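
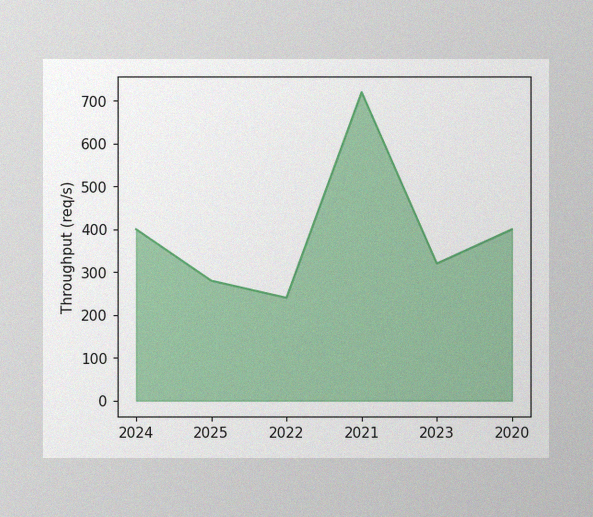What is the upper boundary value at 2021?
The image has some photo noise and uneven lighting. At 2021 the upper boundary is at 720req/s.

720req/s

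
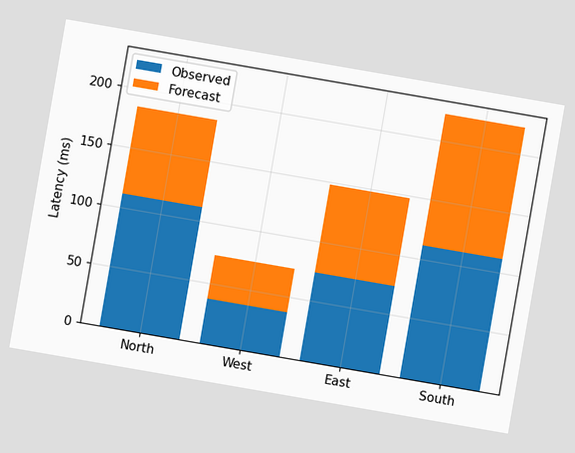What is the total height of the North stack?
185ms

The chart is tilted about 10° clockwise. The North stack's top reaches 185ms on the y-axis.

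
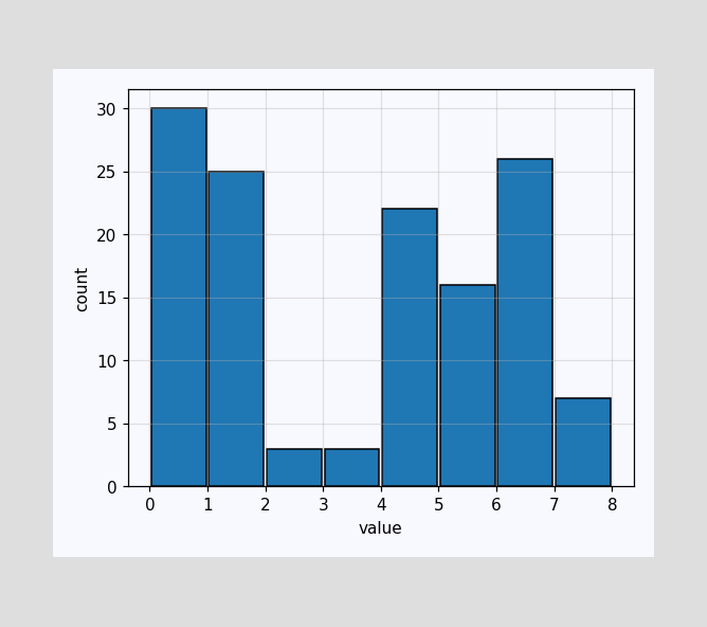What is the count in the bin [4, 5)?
The [4, 5) bin has height 22.

22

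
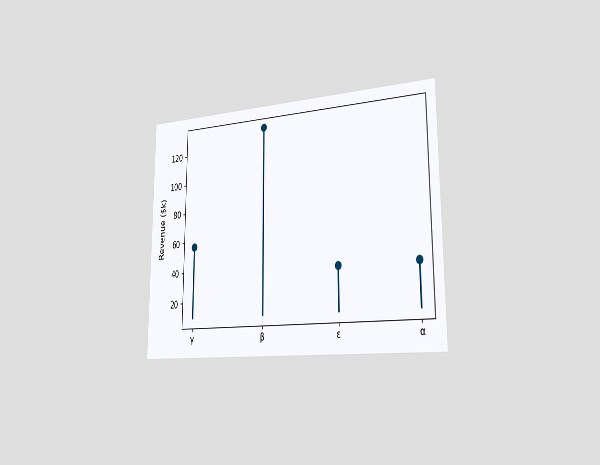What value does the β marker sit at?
$133k

The chart is viewed slightly from the right. The β marker sits at $133k.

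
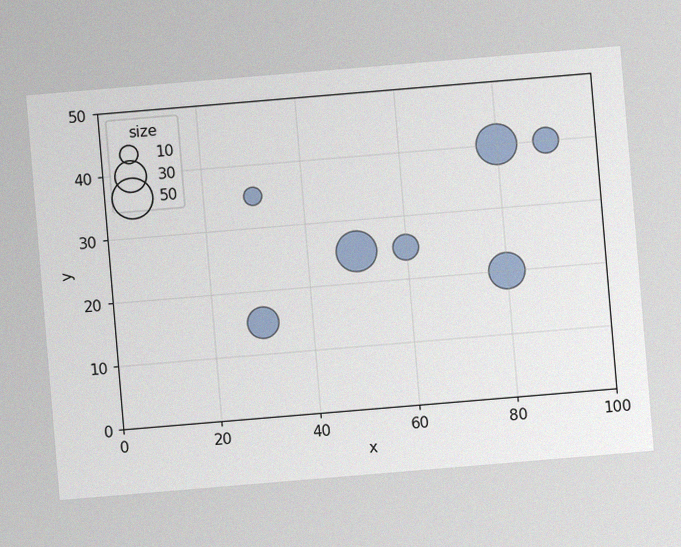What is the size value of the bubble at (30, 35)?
The chart is tilted about 5° counter-clockwise, with some photo noise. Matching the bubble at (30, 35) against the size legend gives 10.

10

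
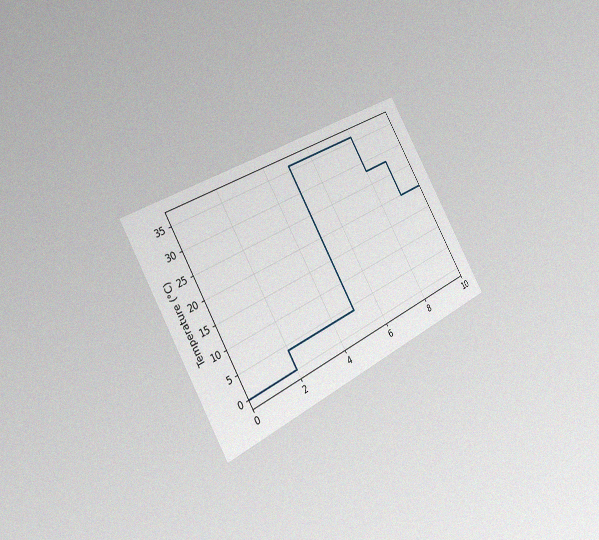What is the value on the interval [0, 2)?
The chart is tilted about 30° counter-clockwise and viewed slightly from the left, with some photo noise. On [0, 2) the step sits at 0°C.

0°C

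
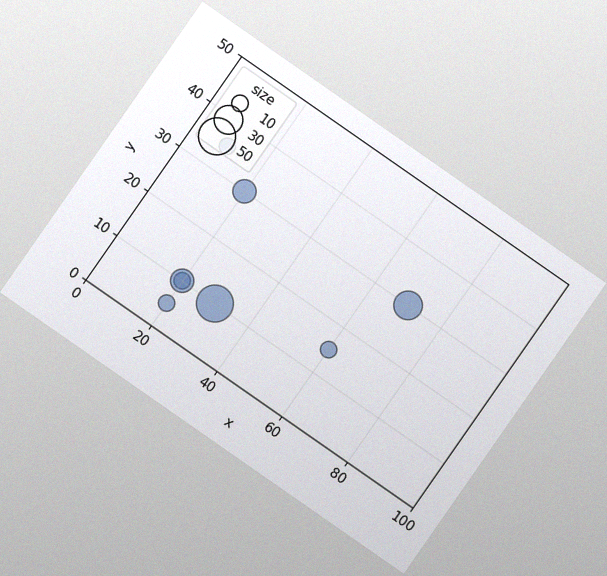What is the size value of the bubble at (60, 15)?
The chart is tilted about 35° clockwise, with some photo noise. Matching the bubble at (60, 15) against the size legend gives 10.

10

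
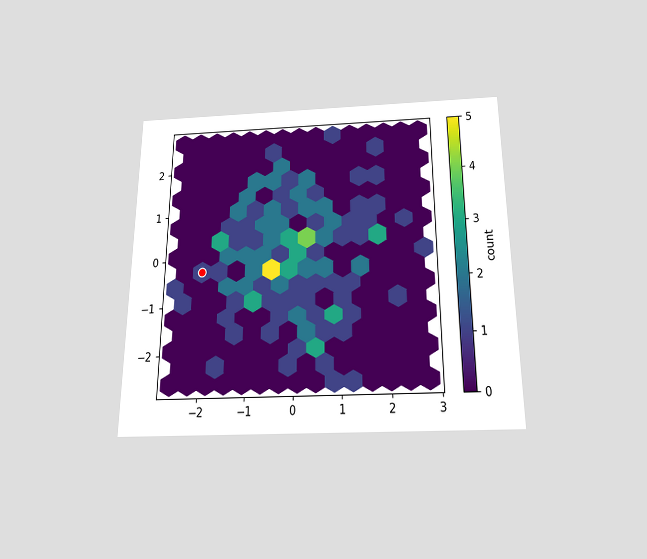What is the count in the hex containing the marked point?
1

The chart is viewed slightly from below. The marked hex reads 1 on the colorbar.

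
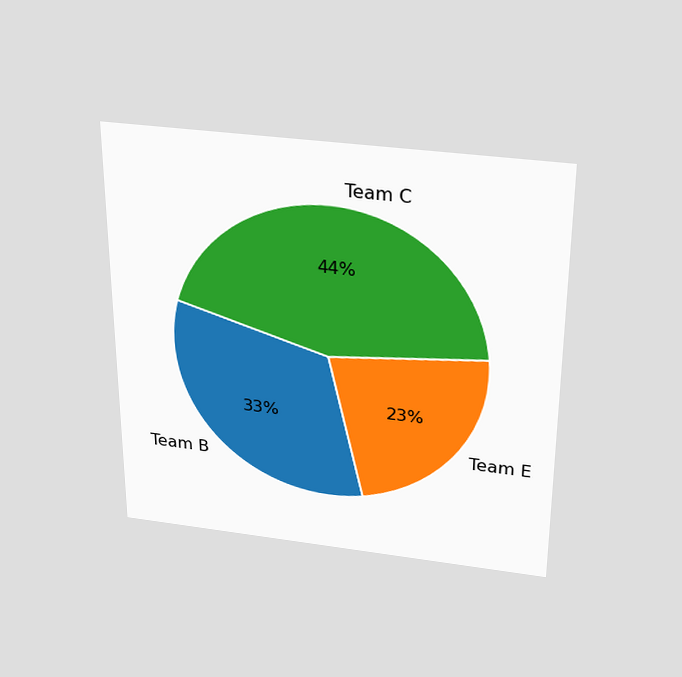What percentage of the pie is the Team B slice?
33%

The chart is viewed slightly from above. The Team B slice takes up 33% of the pie.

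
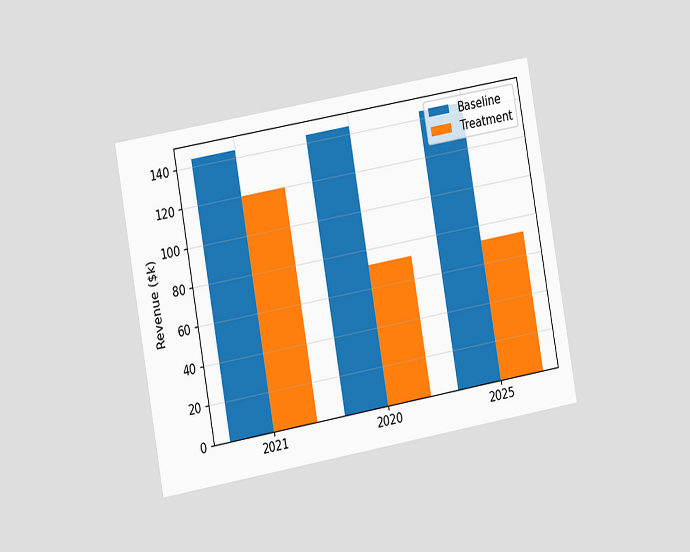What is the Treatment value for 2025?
The chart is tilted about 10° counter-clockwise and viewed at a slight angle. The Treatment bar at 2025 reaches $72k on the y-axis.

$72k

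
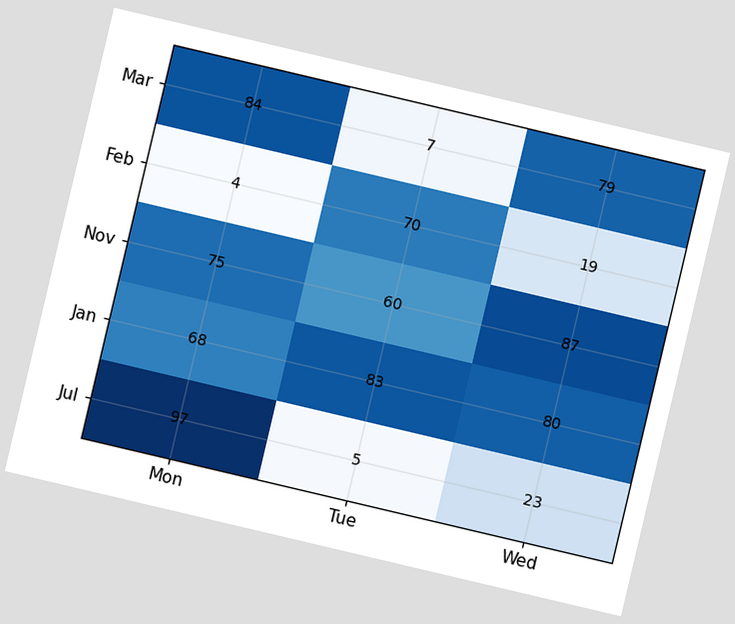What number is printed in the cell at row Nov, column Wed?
87

The chart is tilted about 13° clockwise. The (Nov, Wed) cell reads 87.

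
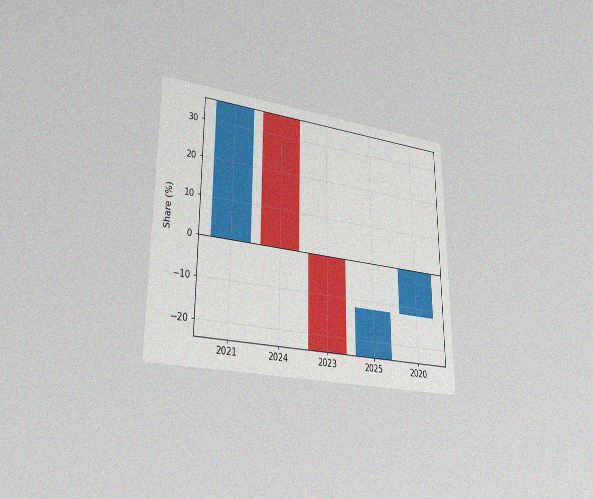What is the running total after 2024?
The chart is viewed at a slight angle, with some photo noise. After 2024 the running total reaches 0%.

0%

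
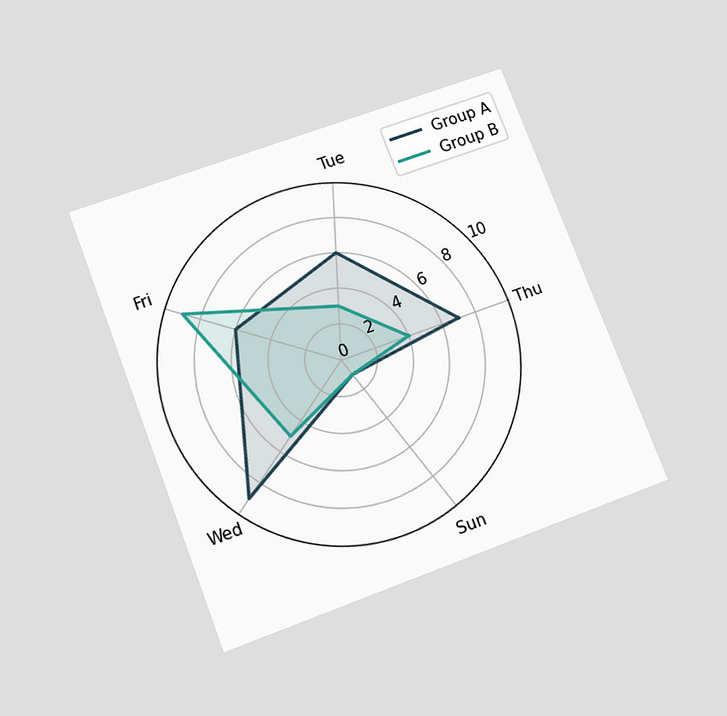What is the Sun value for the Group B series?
The chart is tilted about 21° counter-clockwise and viewed slightly from below. On the Sun axis, Group B reaches 1.

1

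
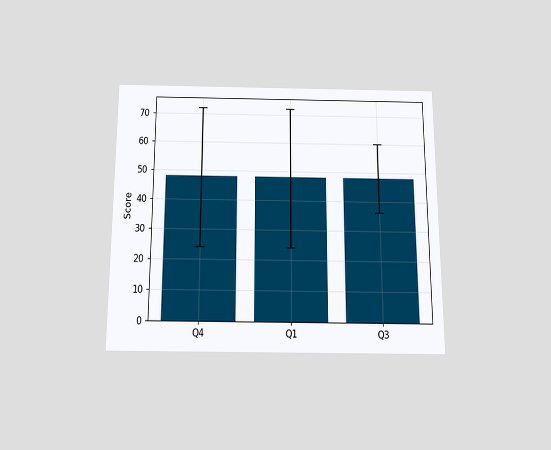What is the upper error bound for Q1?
The chart is viewed slightly from below. The Q1 bar's upper whisker reaches 72.

72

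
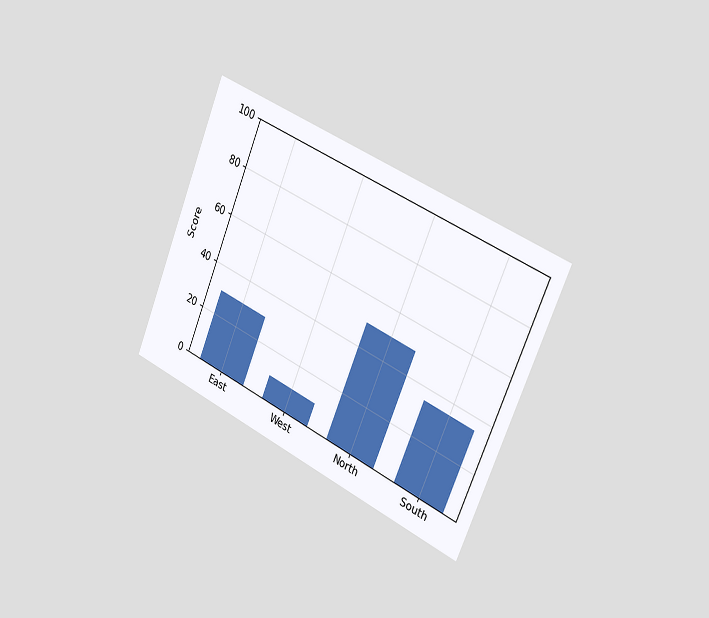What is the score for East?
30

The chart is tilted about 23° clockwise and viewed slightly from the right. Reading along the chart's y-axis, the East bar reaches 30.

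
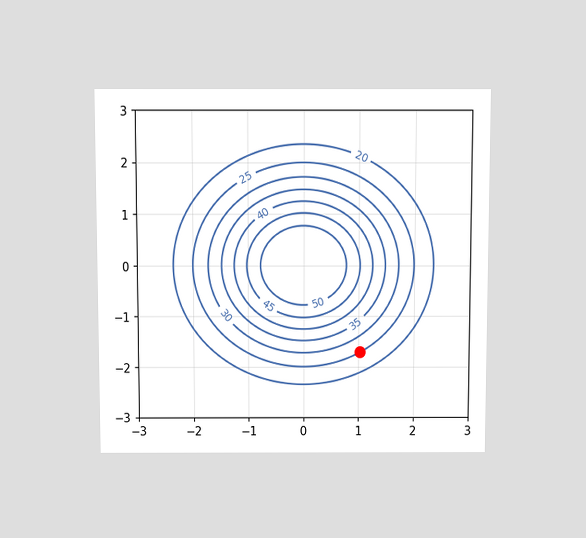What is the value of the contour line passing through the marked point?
The chart is viewed slightly from above. The marked point sits on the contour labelled 25.

25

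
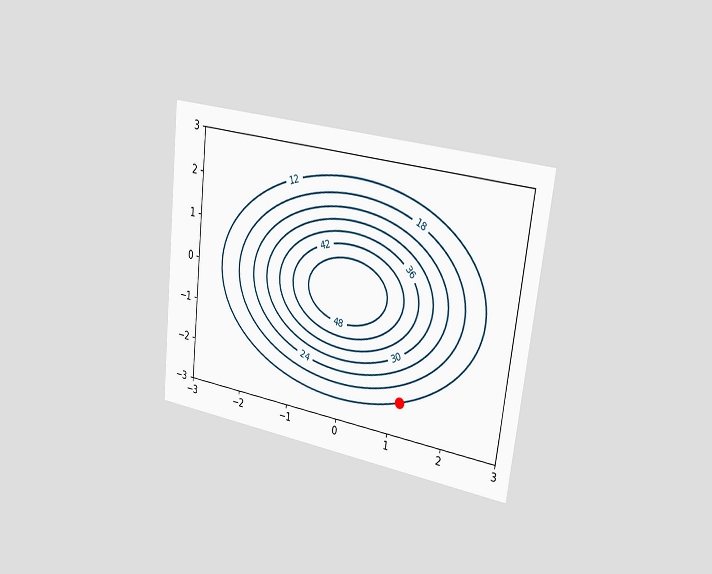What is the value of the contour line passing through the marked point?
The chart is tilted about 7° clockwise and viewed slightly from the right. The marked point sits on the contour labelled 12.

12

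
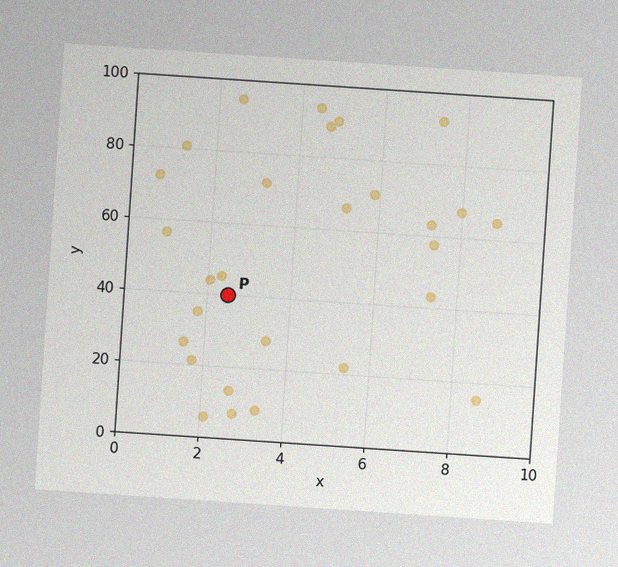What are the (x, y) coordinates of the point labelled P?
(2.5, 40)

The chart is tilted about 4° clockwise, with some photo noise. Following the gridlines from P to each axis, P sits at (2.5, 40).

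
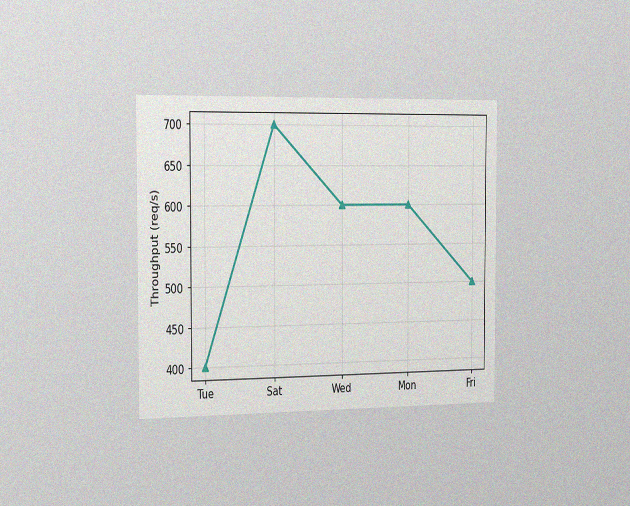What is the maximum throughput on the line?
The chart is viewed slightly from the left, with some photo noise. The highest point is at Sat, and reading across to the y-axis gives 700req/s.

700req/s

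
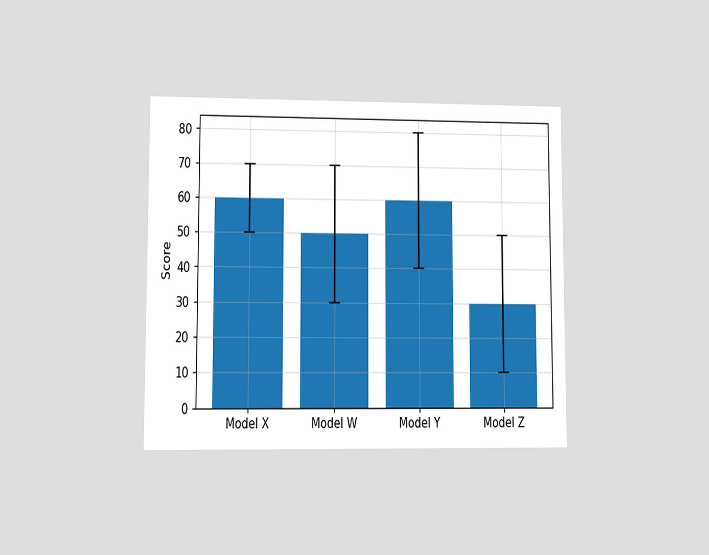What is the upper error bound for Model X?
70

The chart is viewed at a slight angle. The Model X bar's upper whisker reaches 70.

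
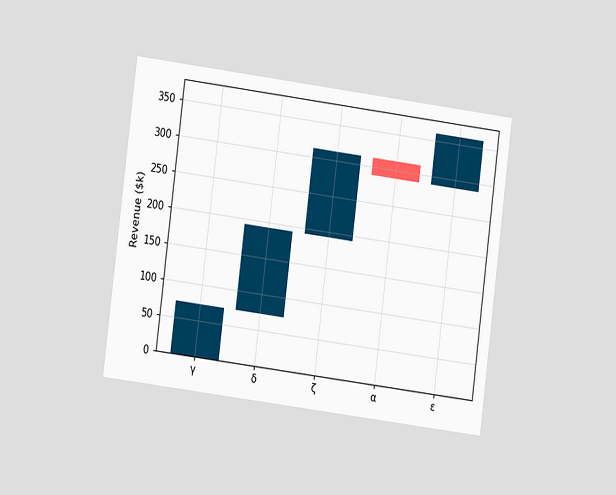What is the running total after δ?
$192k

The chart is tilted about 7° clockwise and viewed at a slight angle. After δ the running total reaches $192k.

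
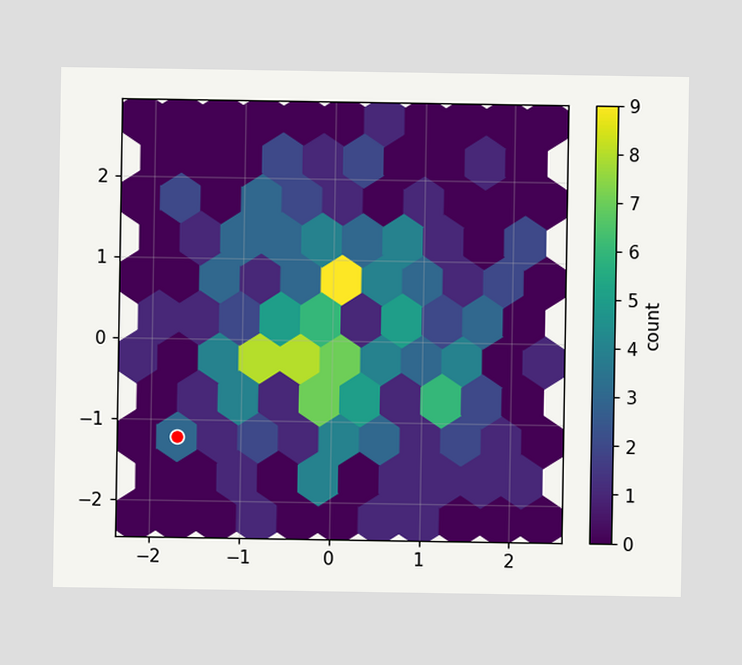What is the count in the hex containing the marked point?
3

The marked hex reads 3 on the colorbar.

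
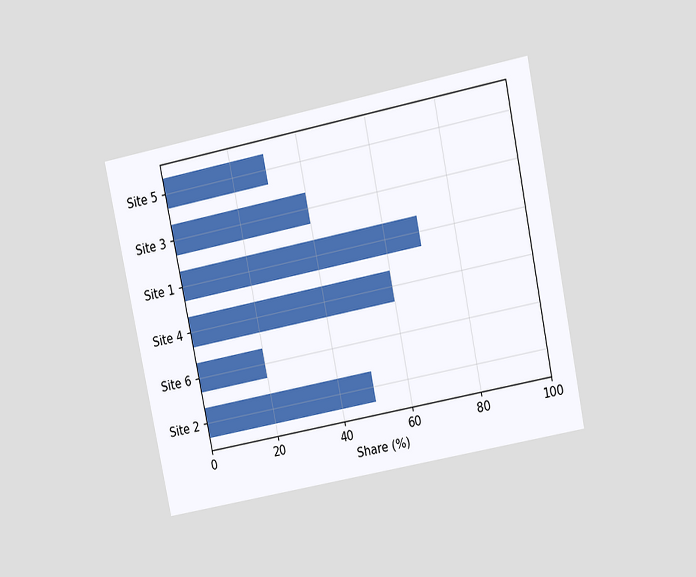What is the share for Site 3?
The chart is tilted about 12° counter-clockwise and viewed at a slight angle. Reading along the chart's x-axis, the Site 3 bar reaches 40%.

40%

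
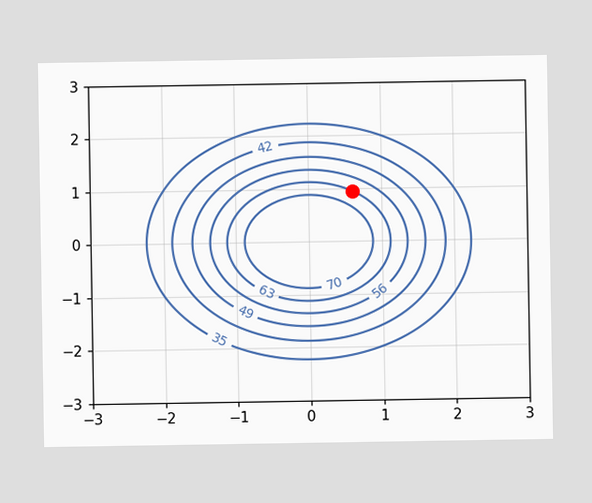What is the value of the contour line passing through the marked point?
The marked point sits on the contour labelled 63.

63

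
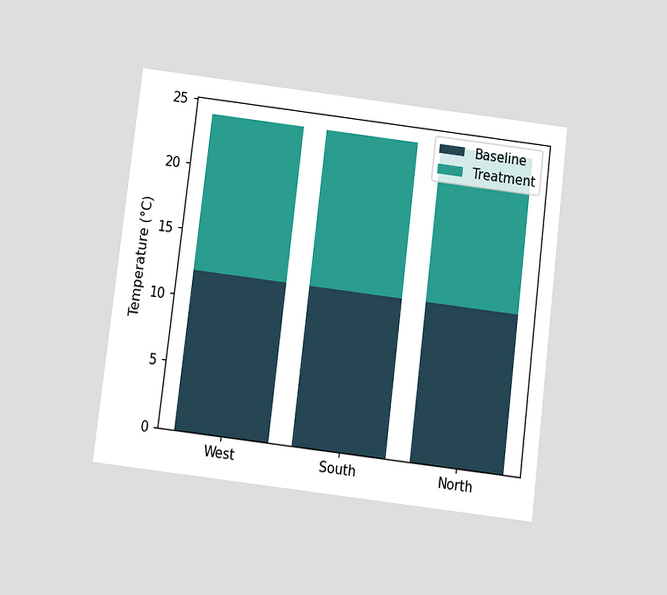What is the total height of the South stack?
24°C

The chart is tilted about 7° clockwise and viewed slightly from below. The South stack's top reaches 24°C on the y-axis.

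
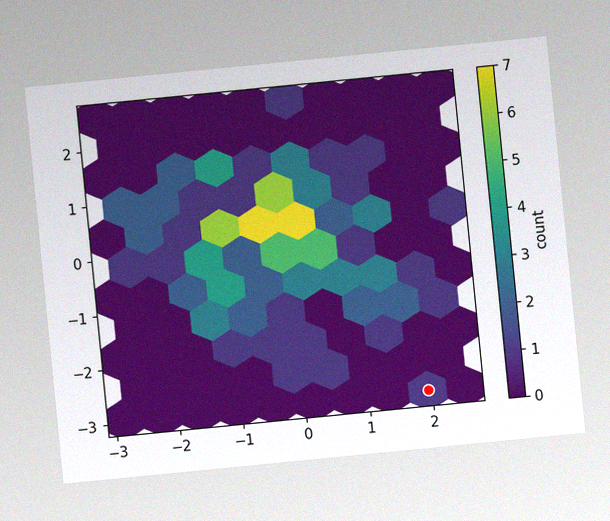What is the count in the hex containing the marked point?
1

The chart is tilted about 6° counter-clockwise, with some photo noise. The marked hex reads 1 on the colorbar.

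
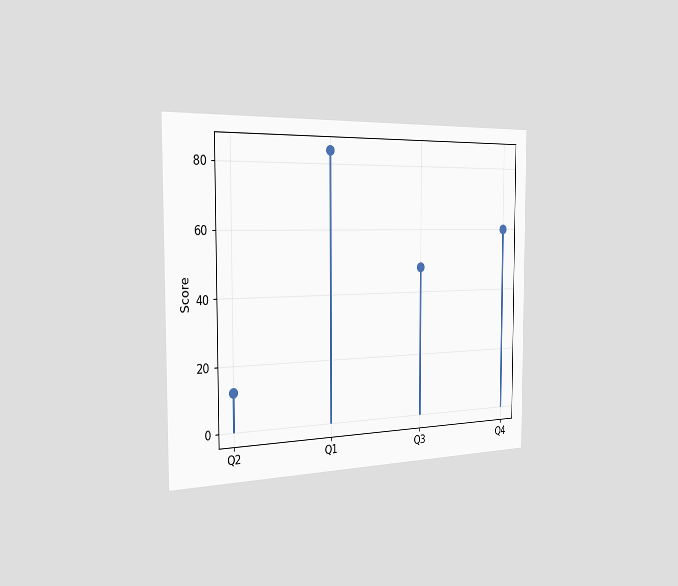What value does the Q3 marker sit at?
48

The chart is viewed slightly from the left. The Q3 marker sits at 48.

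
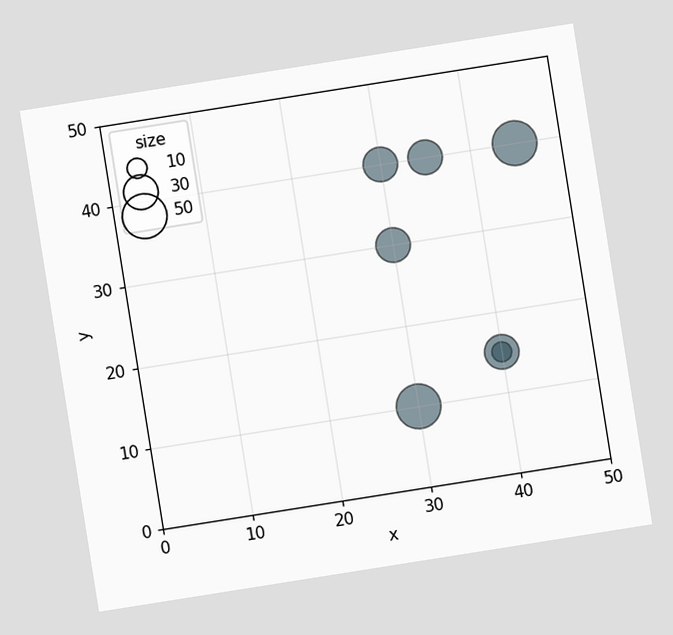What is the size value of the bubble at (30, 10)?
50

The chart is tilted about 9° counter-clockwise. Matching the bubble at (30, 10) against the size legend gives 50.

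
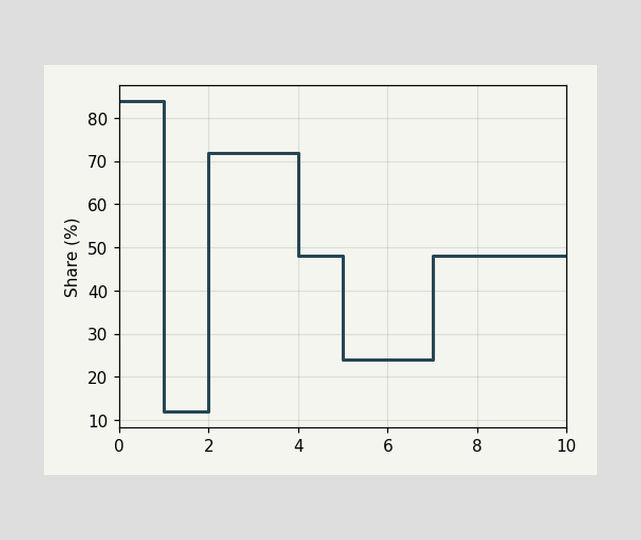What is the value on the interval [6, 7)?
24%

On [6, 7) the step sits at 24%.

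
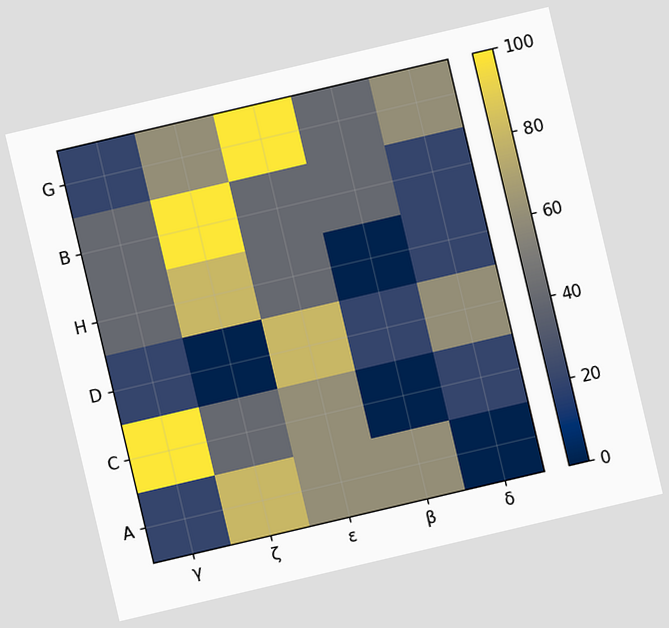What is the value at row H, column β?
0

The chart is tilted about 13° counter-clockwise. Matching cell (H, β) against the colorbar gives 0.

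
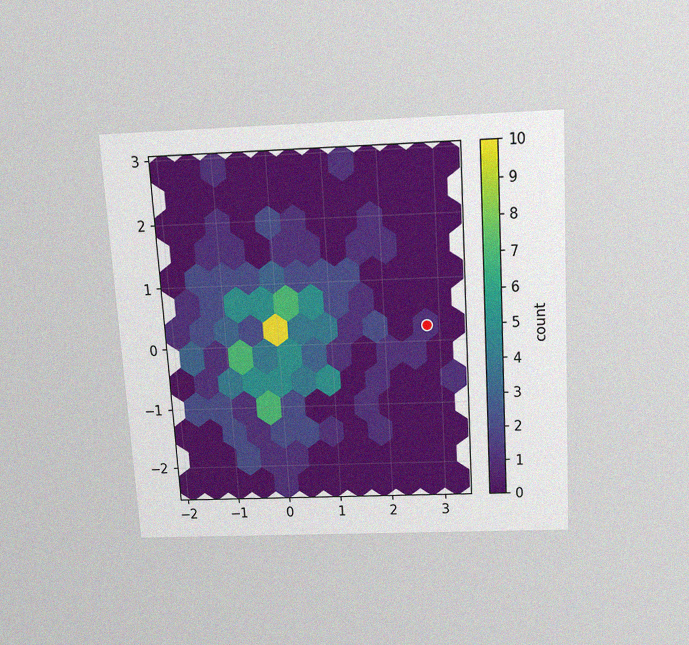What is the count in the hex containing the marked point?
The chart is tilted about 3° counter-clockwise and viewed slightly from above, with some photo noise. The marked hex reads 1 on the colorbar.

1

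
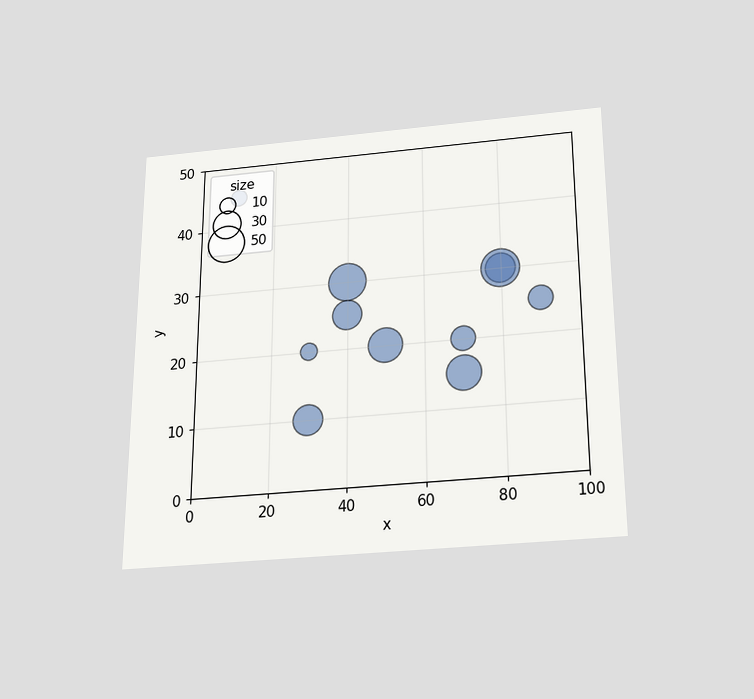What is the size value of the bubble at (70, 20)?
The chart is viewed slightly from below. Matching the bubble at (70, 20) against the size legend gives 20.

20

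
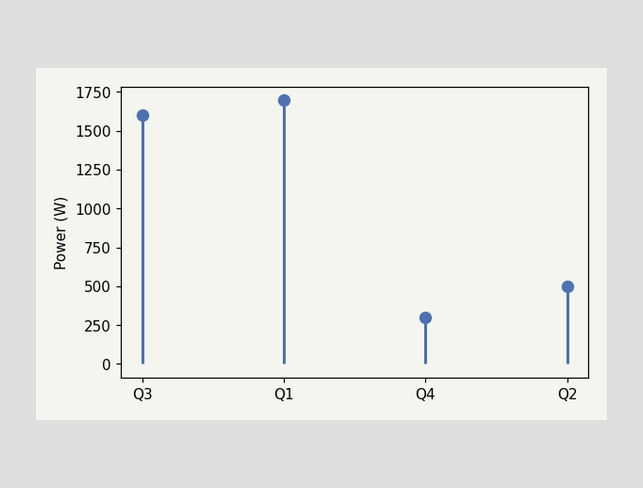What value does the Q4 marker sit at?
The Q4 marker sits at 300W.

300W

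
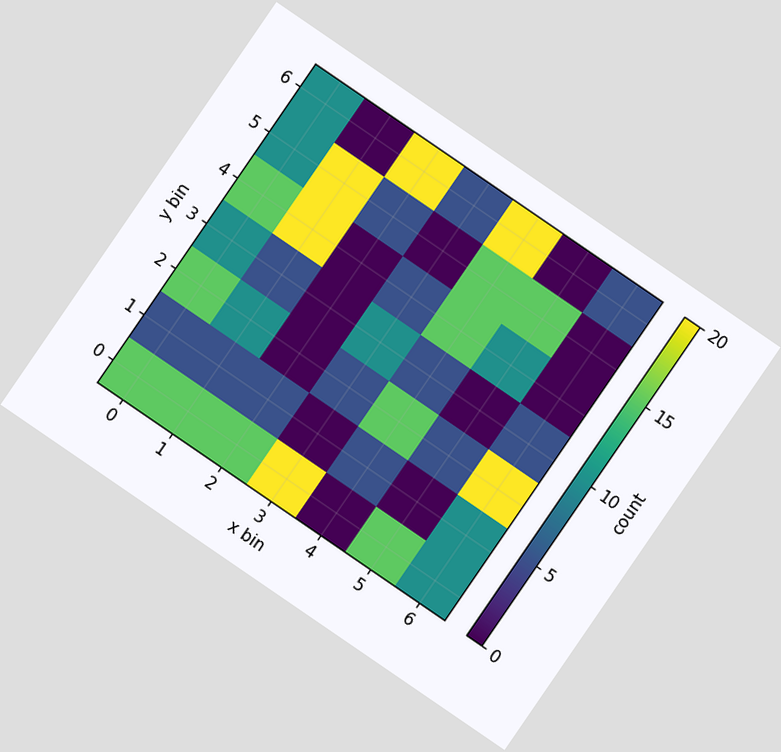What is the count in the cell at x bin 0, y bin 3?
10

The chart is tilted about 34° clockwise. Matching the cell (0, 3) against the colorbar gives 10.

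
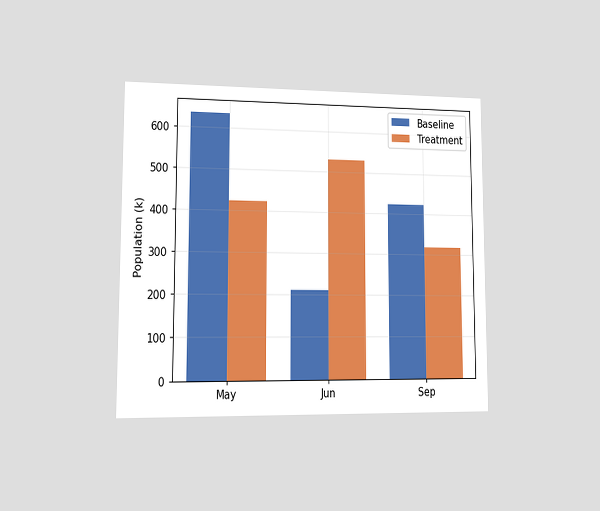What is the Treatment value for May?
424k

The chart is viewed at a slight angle. The Treatment bar at May reaches 424k on the y-axis.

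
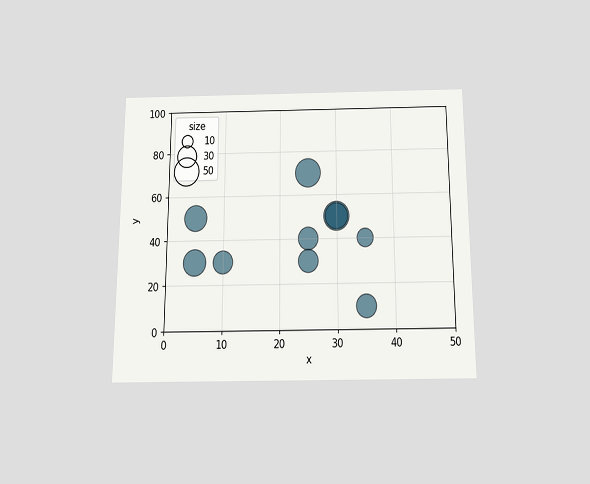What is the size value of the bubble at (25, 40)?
30

The chart is viewed slightly from below. Matching the bubble at (25, 40) against the size legend gives 30.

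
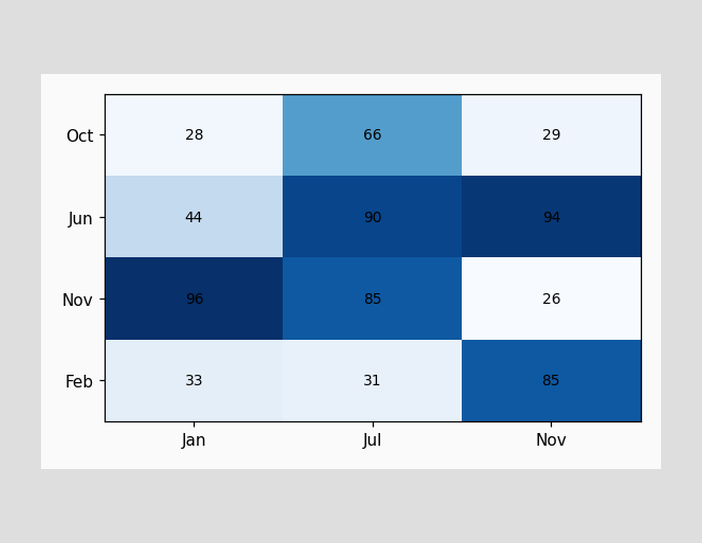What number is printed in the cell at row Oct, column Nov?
The (Oct, Nov) cell reads 29.

29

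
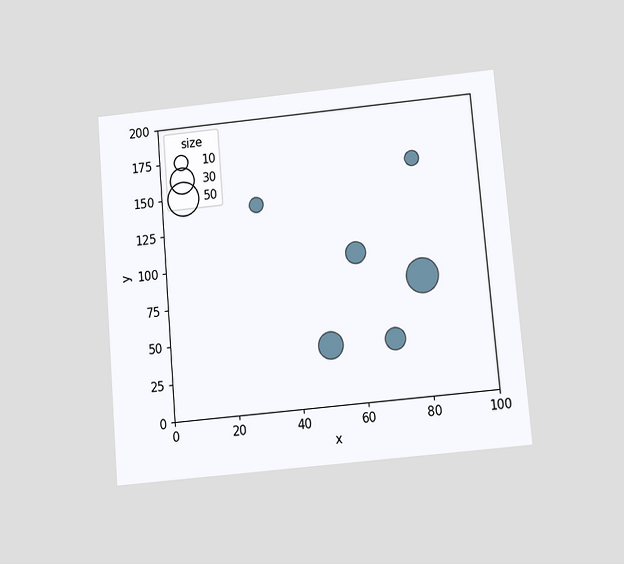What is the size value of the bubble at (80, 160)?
10

The chart is tilted about 5° counter-clockwise and viewed slightly from below. Matching the bubble at (80, 160) against the size legend gives 10.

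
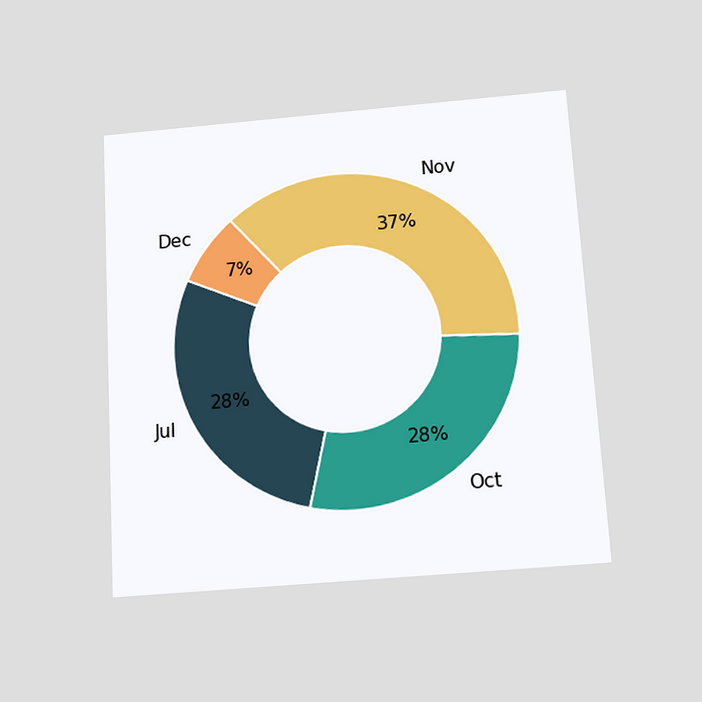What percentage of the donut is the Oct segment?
28%

The chart is tilted about 3° counter-clockwise and viewed slightly from below. The Oct segment takes up 28% of the ring.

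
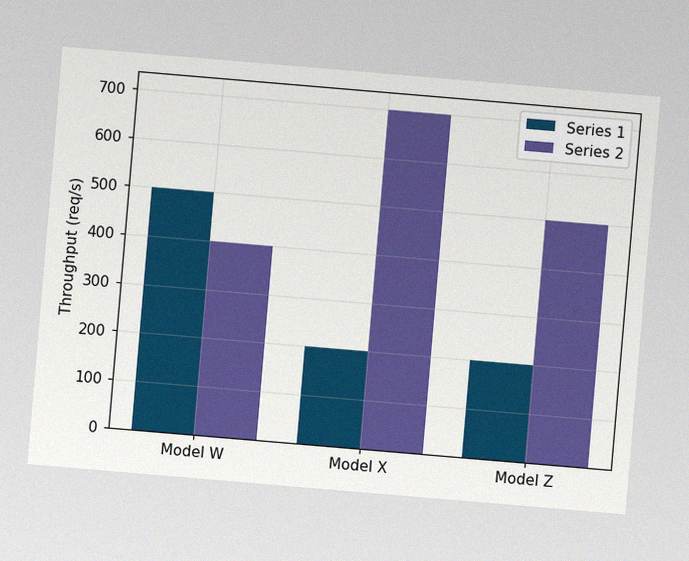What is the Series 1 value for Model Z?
The chart is tilted about 5° clockwise, with some photo noise. The Series 1 bar at Model Z reaches 200req/s on the y-axis.

200req/s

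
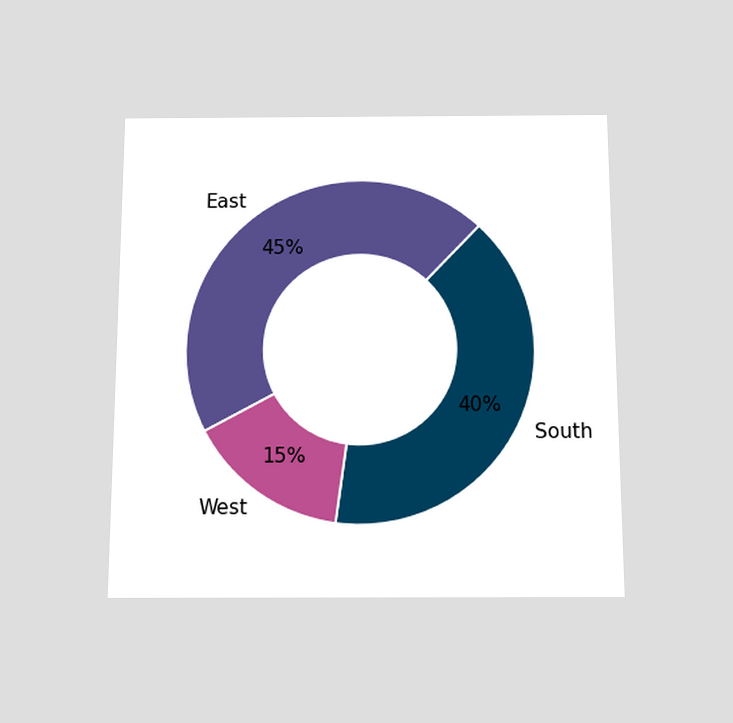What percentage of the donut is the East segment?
The chart is viewed slightly from below. The East segment takes up 45% of the ring.

45%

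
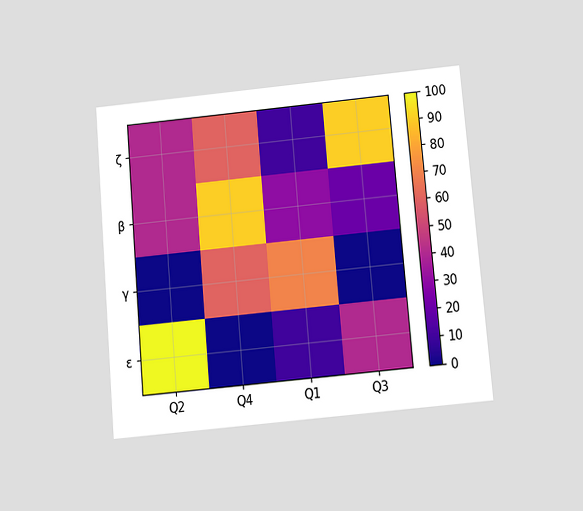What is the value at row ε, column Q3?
The chart is tilted about 5° counter-clockwise and viewed slightly from below. Matching cell (ε, Q3) against the colorbar gives 40.

40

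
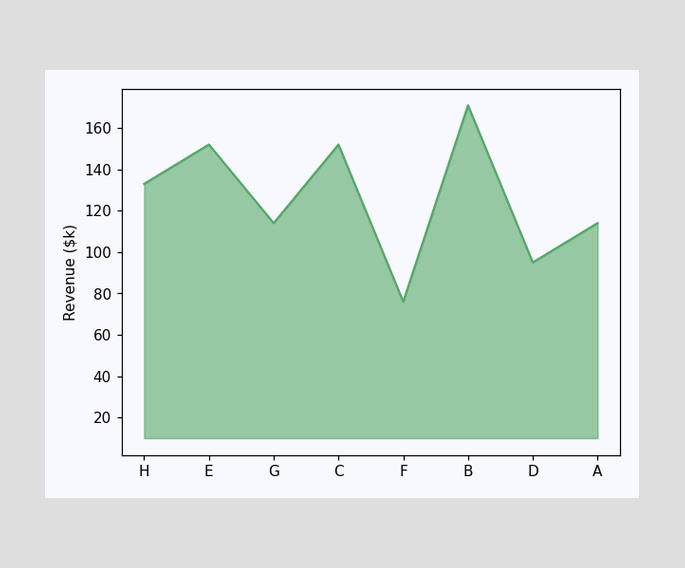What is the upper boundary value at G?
$114k

At G the upper boundary is at $114k.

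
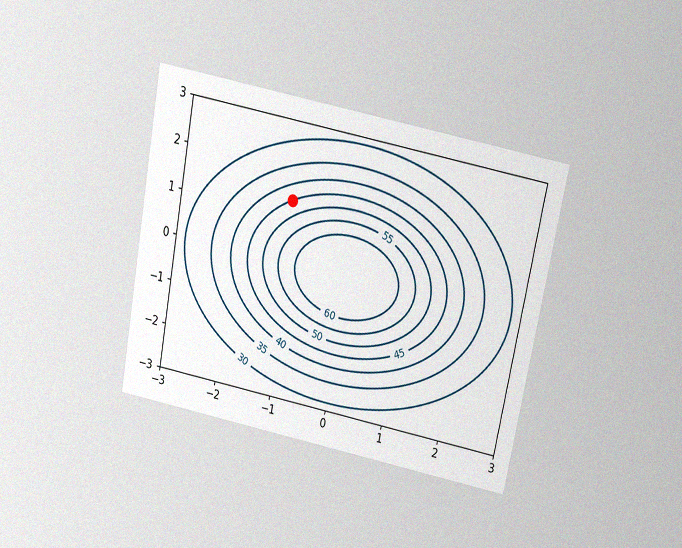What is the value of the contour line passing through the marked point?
The chart is tilted about 11° clockwise and viewed slightly from above, with some photo noise. The marked point sits on the contour labelled 45.

45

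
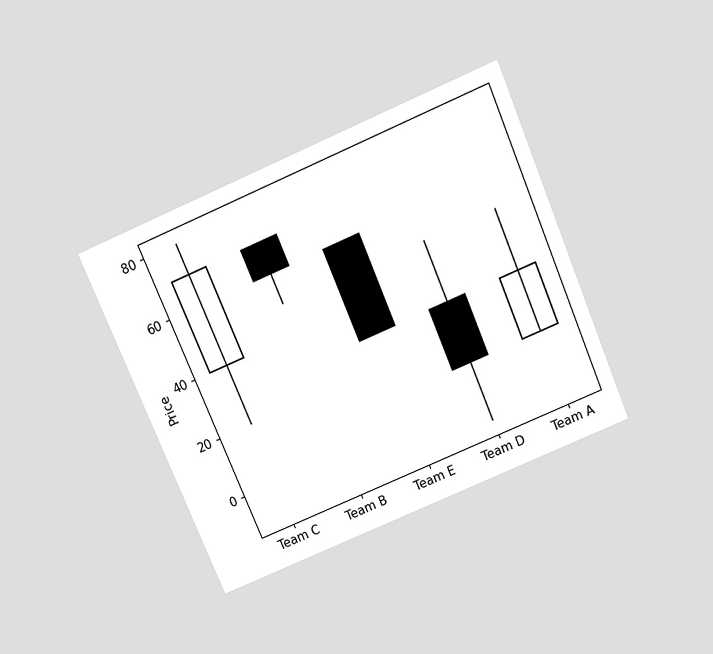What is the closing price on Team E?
The chart is tilted about 23° counter-clockwise and viewed slightly from above. The Team E candle closes at 30.

30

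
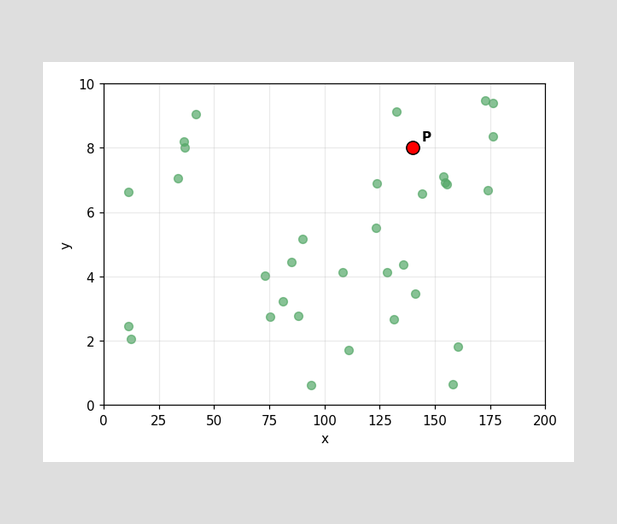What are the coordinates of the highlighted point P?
(140, 8)

Following the gridlines from P to each axis, P sits at (140, 8).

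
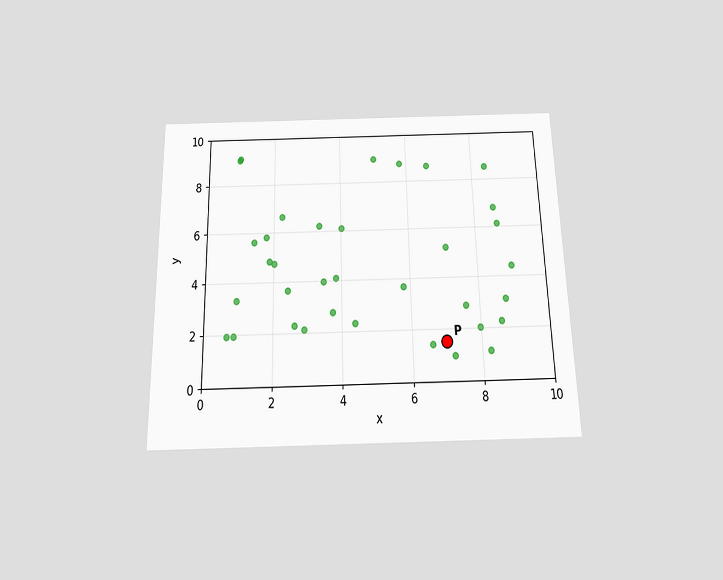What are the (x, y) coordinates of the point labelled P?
(7, 1.5)

The chart is viewed slightly from below. Following the gridlines from P to each axis, P sits at (7, 1.5).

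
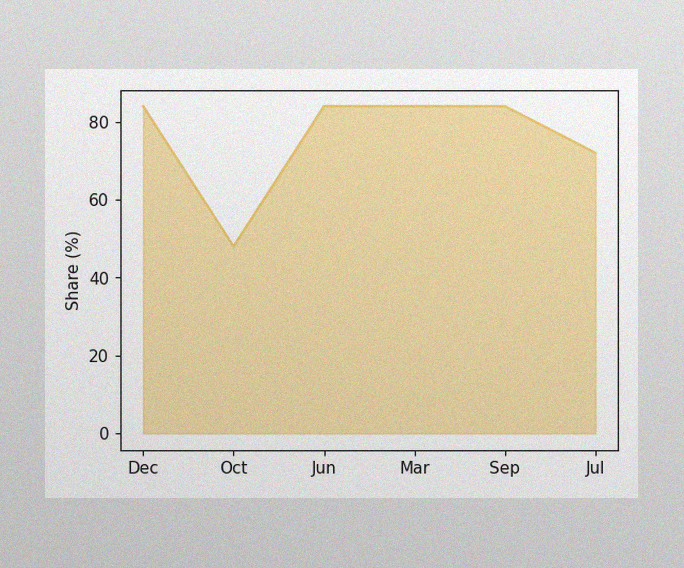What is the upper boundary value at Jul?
The image has some photo noise and uneven lighting. At Jul the upper boundary is at 72%.

72%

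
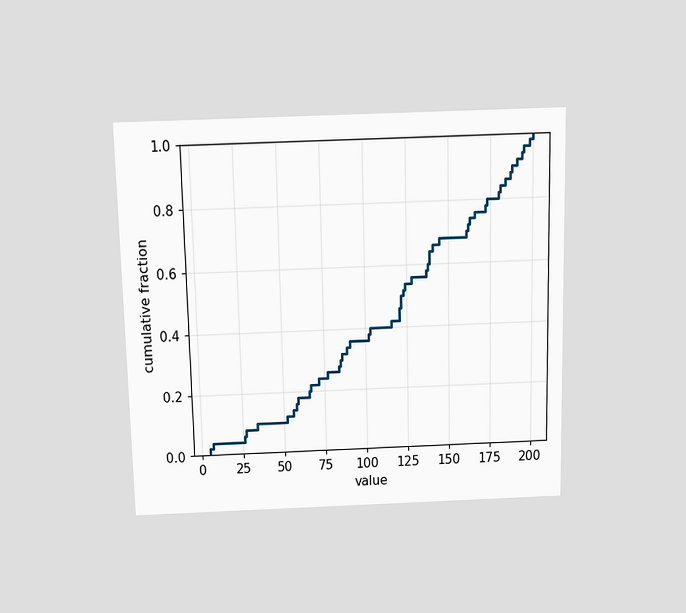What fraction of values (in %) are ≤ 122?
The chart is viewed slightly from above. At x=122 the ECDF step is at 50%.

50%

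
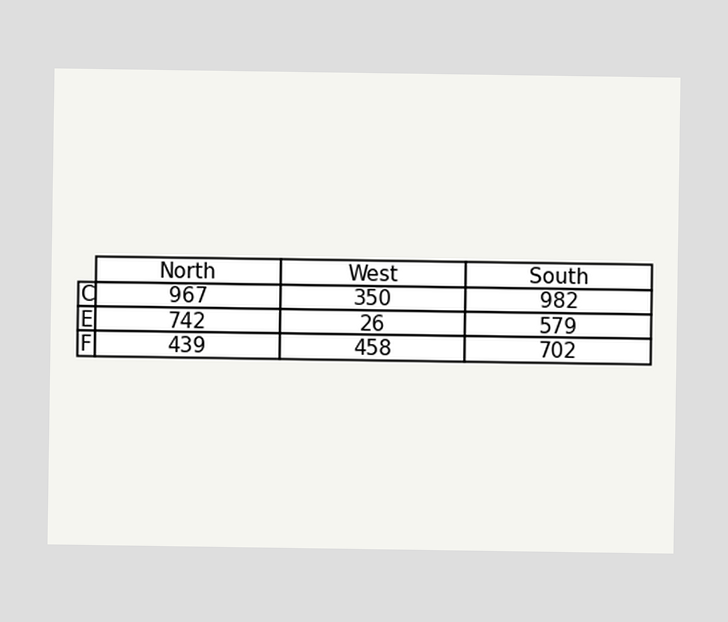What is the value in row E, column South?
The (E, South) cell reads 579.

579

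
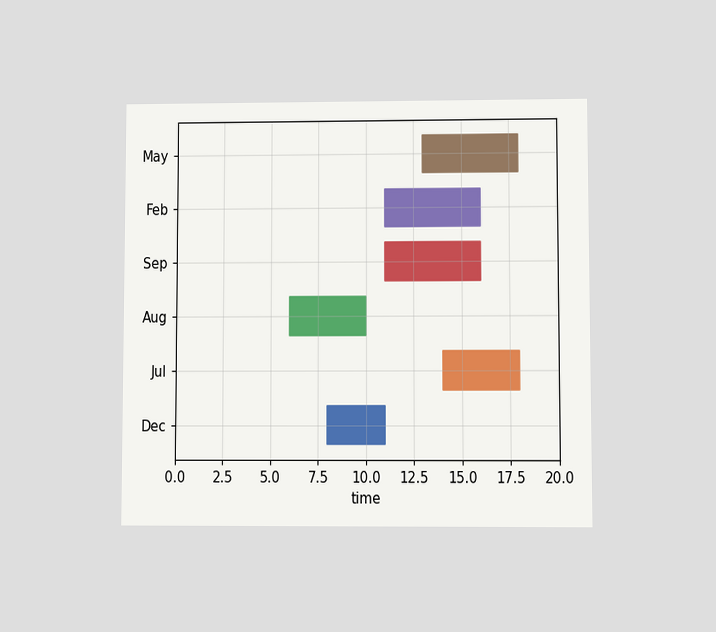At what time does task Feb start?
The chart is viewed at a slight angle. The Feb bar begins at t=11.

11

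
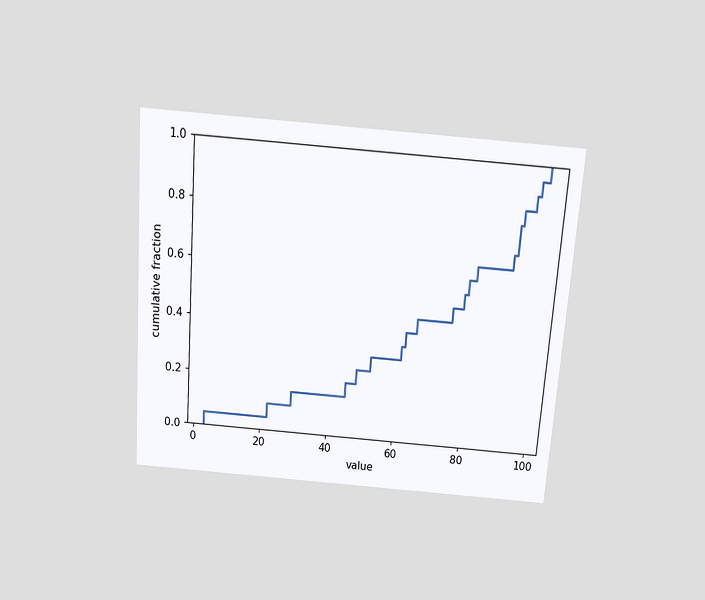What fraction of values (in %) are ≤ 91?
The chart is tilted about 4° clockwise and viewed slightly from above. At x=91 the ECDF step is at 70%.

70%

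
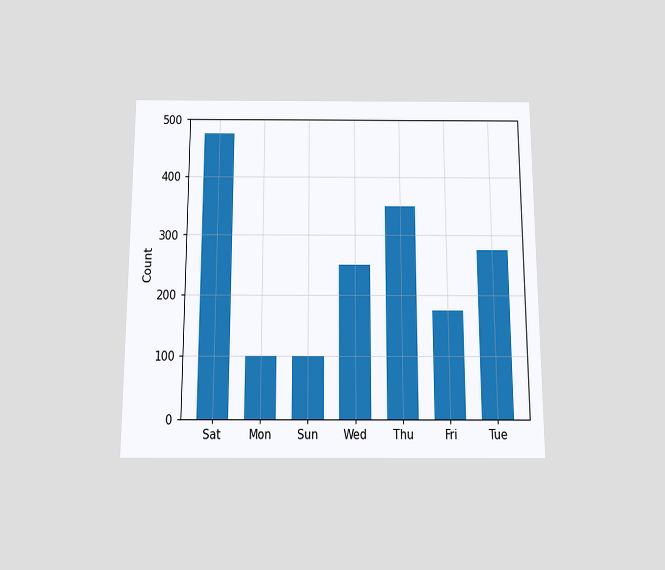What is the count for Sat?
475

The chart is viewed slightly from below. Reading along the chart's y-axis, the Sat bar reaches 475.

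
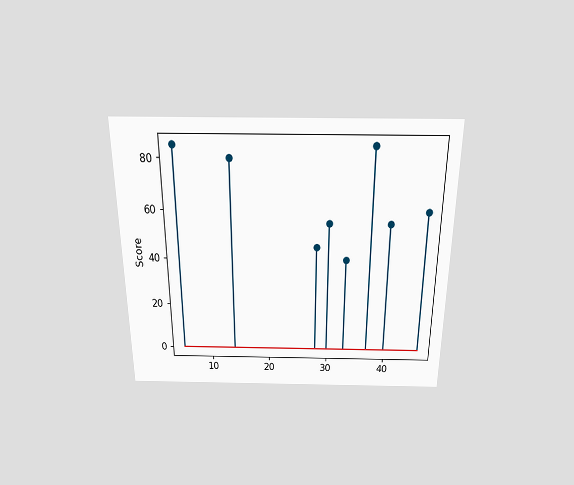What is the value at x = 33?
The chart is viewed slightly from above. The stem at x=33 reaches 40.

40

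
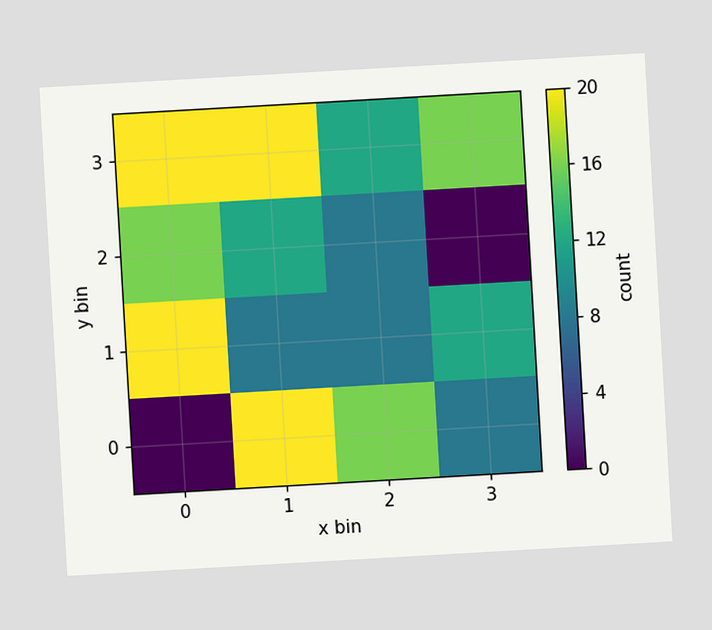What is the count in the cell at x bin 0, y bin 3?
20

The chart is tilted about 3° counter-clockwise. Matching the cell (0, 3) against the colorbar gives 20.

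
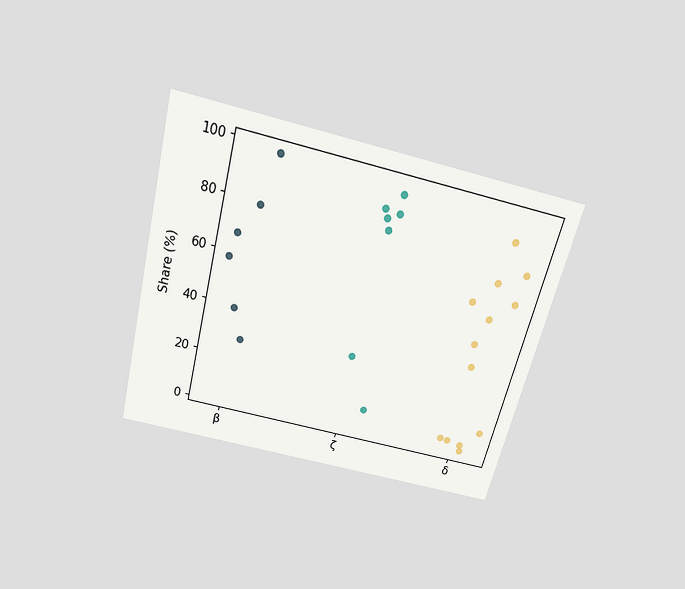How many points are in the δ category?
The chart is tilted about 14° clockwise and viewed slightly from above. Counting the markers in the δ column gives 13.

13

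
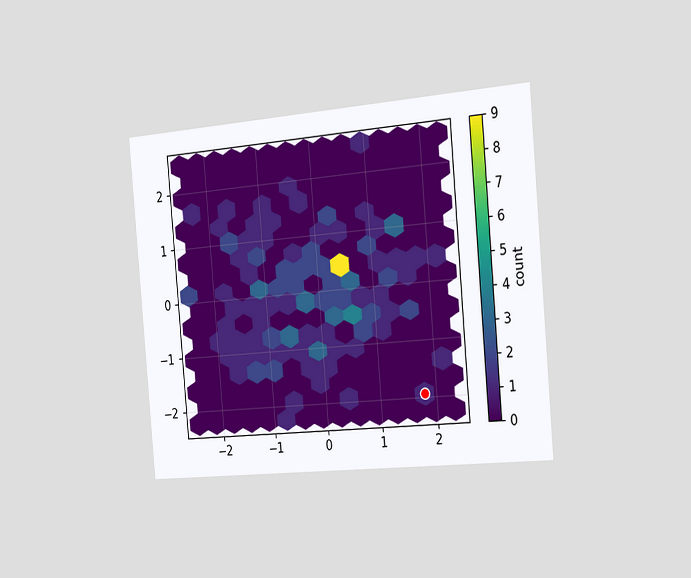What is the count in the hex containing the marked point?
The chart is tilted about 5° counter-clockwise and viewed slightly from the right. The marked hex reads 1 on the colorbar.

1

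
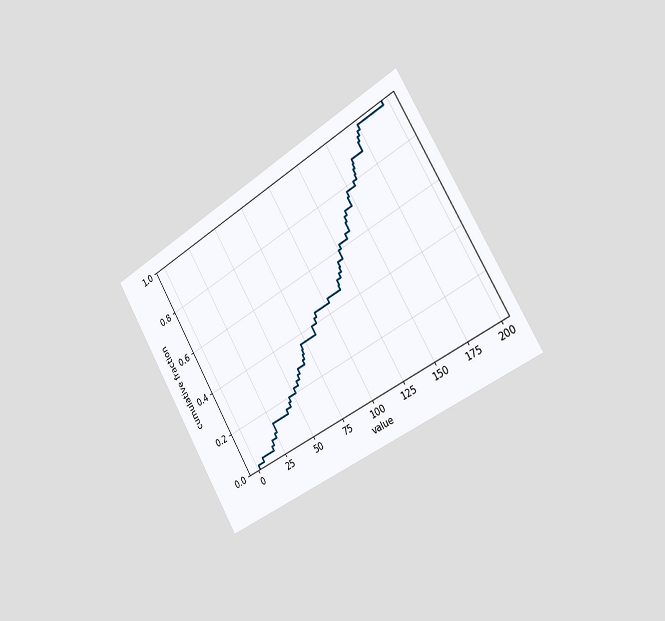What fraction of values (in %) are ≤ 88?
42%

The chart is tilted about 31° counter-clockwise and viewed slightly from the right. At x=88 the ECDF step is at 42%.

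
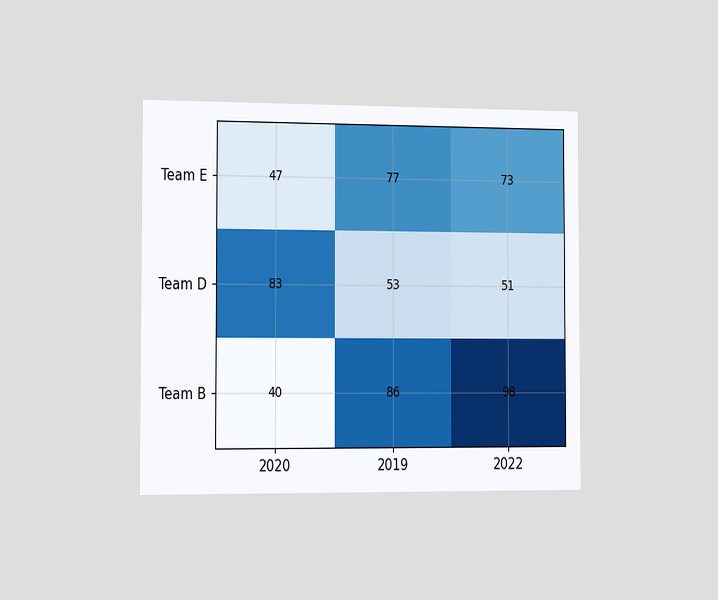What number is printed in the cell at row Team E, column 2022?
The chart is viewed slightly from the left. The (Team E, 2022) cell reads 73.

73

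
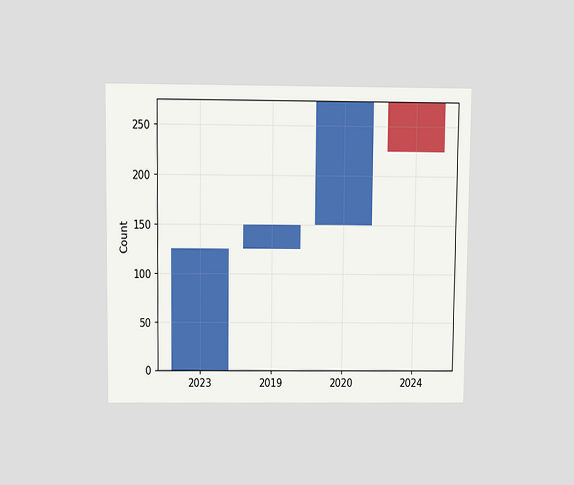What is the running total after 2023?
The chart is viewed slightly from above. After 2023 the running total reaches 125.

125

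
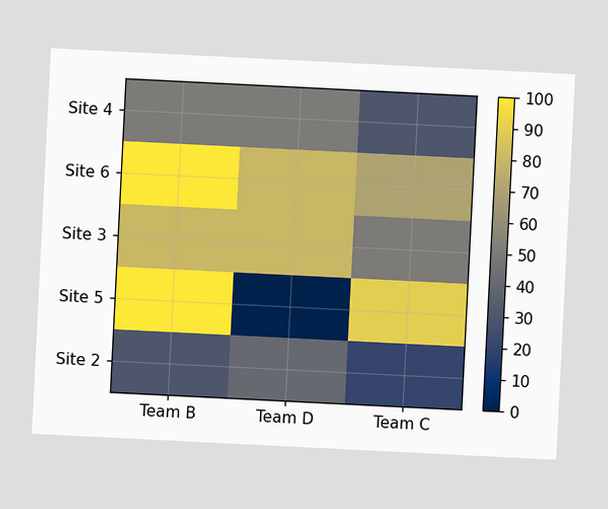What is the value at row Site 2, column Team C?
The chart is tilted about 3° clockwise. Matching cell (Site 2, Team C) against the colorbar gives 20.

20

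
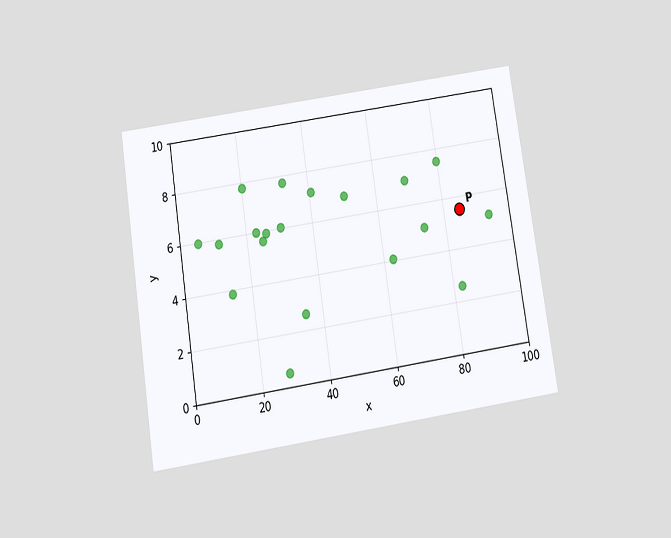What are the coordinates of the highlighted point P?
The chart is tilted about 9° counter-clockwise and viewed slightly from below. Following the gridlines from P to each axis, P sits at (85, 5.5).

(85, 5.5)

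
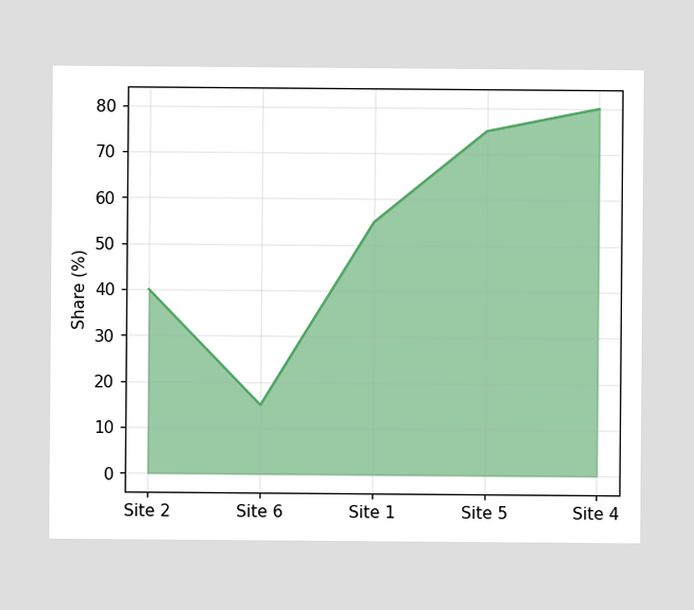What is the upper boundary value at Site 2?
At Site 2 the upper boundary is at 40%.

40%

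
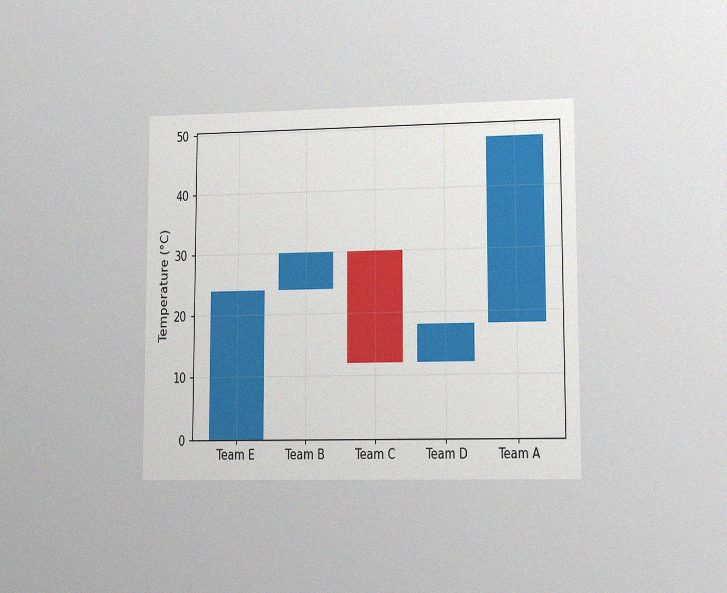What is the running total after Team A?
The chart is viewed at a slight angle, with some photo noise. After Team A the running total reaches 48°C.

48°C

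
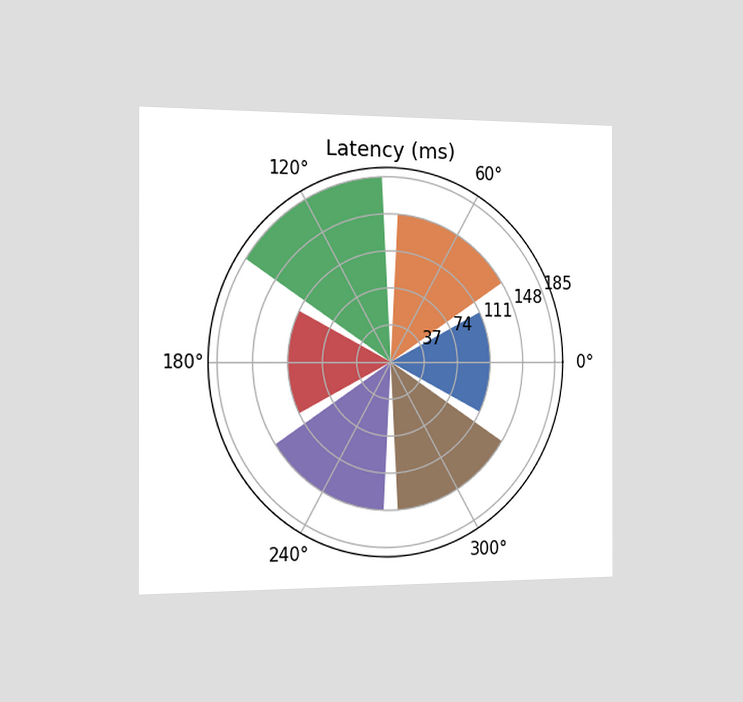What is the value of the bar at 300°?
The chart is viewed slightly from the left. The bar at 300° reaches 148ms on the radial axis.

148ms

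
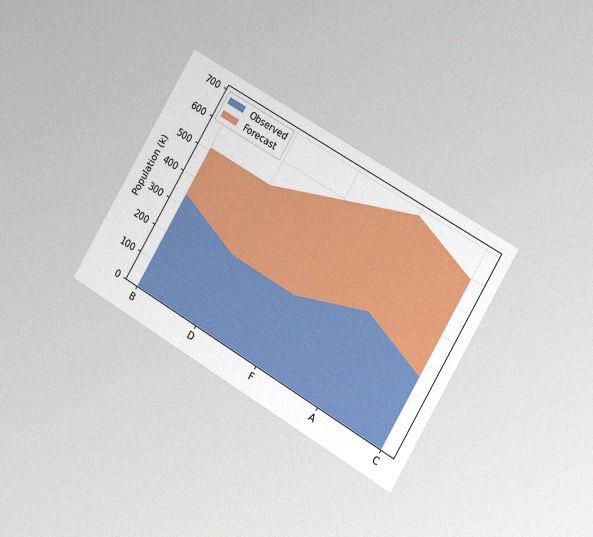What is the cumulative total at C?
595k

The chart is tilted about 31° clockwise and viewed slightly from the right, with some photo noise. The stacked total at C reaches 595k.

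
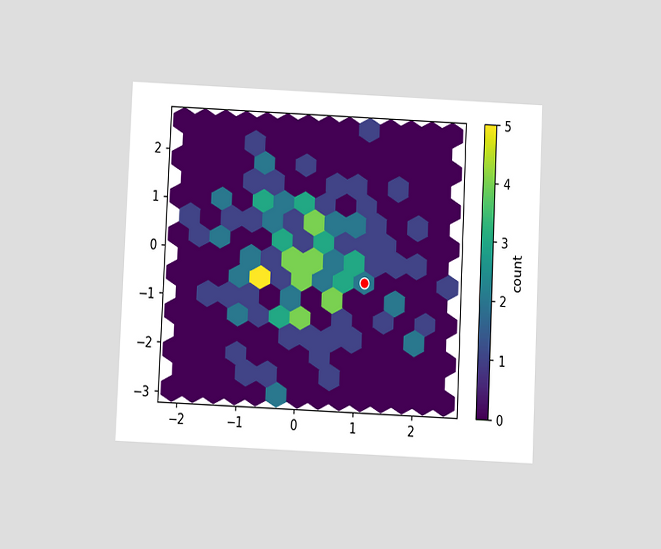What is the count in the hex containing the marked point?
2

The chart is tilted about 3° clockwise and viewed slightly from below. The marked hex reads 2 on the colorbar.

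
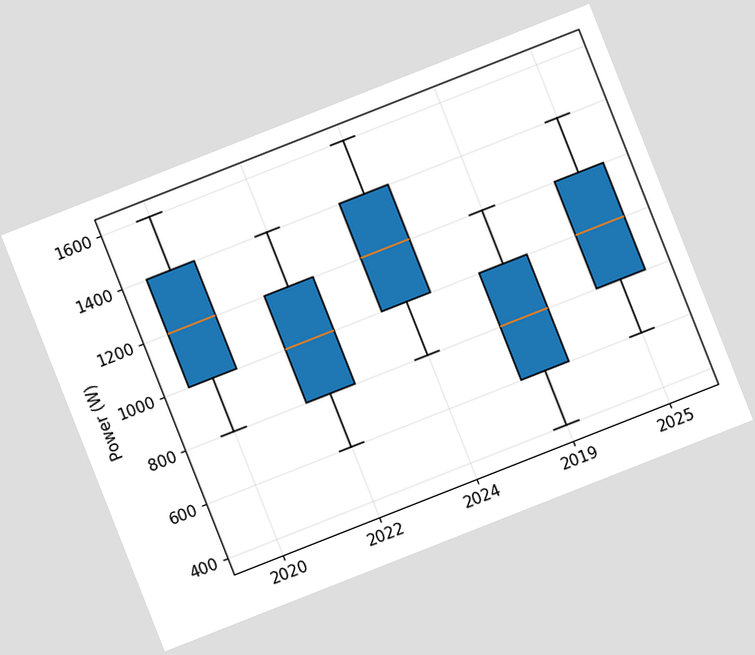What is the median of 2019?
800W

The chart is tilted about 21° counter-clockwise. The median line in the 2019 box sits at 800W.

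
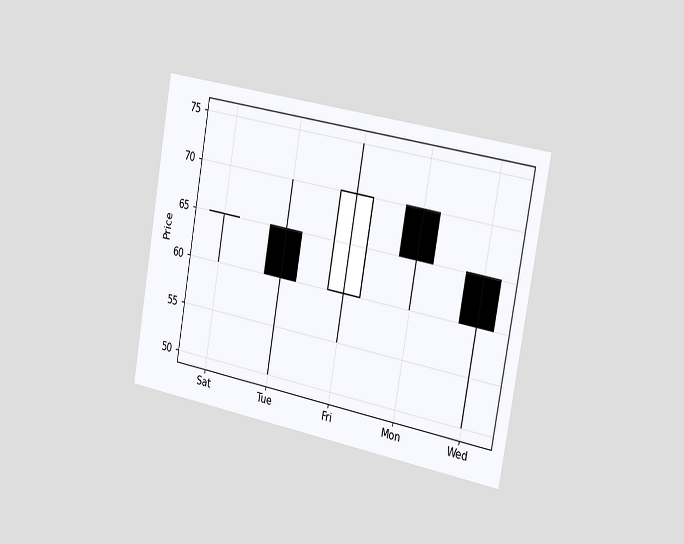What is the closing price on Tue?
The chart is tilted about 10° clockwise and viewed slightly from the right. The Tue candle closes at 60.

60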